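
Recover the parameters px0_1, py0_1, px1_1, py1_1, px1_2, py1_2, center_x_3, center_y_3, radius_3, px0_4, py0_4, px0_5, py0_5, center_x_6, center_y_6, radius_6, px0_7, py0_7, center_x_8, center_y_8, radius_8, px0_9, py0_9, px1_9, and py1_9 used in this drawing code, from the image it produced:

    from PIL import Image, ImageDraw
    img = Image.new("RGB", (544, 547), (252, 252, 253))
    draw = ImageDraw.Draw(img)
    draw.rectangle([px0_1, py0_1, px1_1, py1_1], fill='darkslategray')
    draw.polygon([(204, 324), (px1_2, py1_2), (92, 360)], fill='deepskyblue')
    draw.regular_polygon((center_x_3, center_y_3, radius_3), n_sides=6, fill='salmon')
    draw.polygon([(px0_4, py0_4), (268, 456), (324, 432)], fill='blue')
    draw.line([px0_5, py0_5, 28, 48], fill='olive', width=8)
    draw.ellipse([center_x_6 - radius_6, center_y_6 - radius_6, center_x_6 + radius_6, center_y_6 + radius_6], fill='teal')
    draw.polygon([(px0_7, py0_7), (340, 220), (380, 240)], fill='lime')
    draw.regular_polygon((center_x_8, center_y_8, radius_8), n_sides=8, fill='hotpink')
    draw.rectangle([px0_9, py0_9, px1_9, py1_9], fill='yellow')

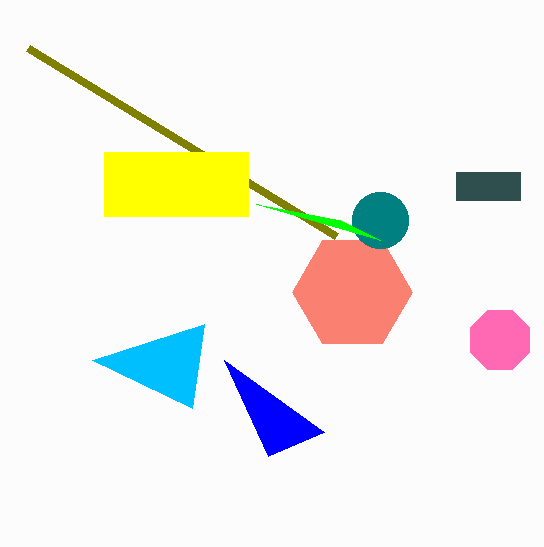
px0_1 = 456
py0_1 = 172
px1_1 = 520
py1_1 = 200
px1_2 = 192
py1_2 = 408
center_x_3 = 352
center_y_3 = 292
radius_3 = 60
px0_4 = 224
py0_4 = 360
px0_5 = 336
py0_5 = 236
center_x_6 = 380
center_y_6 = 220
radius_6 = 28
px0_7 = 256
py0_7 = 204
center_x_8 = 500
center_y_8 = 340
radius_8 = 32
px0_9 = 104
py0_9 = 152
px1_9 = 248
py1_9 = 216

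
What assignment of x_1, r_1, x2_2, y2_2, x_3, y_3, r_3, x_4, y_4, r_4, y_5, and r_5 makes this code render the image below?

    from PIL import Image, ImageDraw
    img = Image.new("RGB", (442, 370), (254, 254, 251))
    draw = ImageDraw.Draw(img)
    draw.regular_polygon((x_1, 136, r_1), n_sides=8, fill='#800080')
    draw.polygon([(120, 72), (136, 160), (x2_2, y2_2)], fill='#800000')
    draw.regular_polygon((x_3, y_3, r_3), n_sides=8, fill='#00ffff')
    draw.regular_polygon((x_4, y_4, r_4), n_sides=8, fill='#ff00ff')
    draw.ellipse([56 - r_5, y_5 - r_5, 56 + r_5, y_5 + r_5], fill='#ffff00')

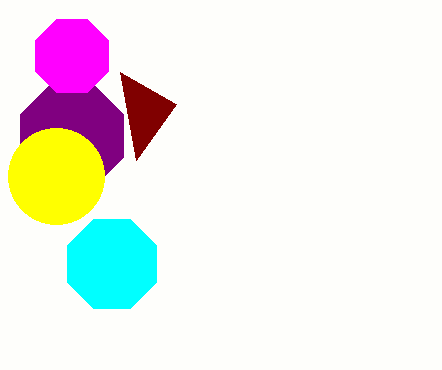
x_1 = 72; r_1 = 56; x2_2 = 176; y2_2 = 104; x_3 = 112; y_3 = 264; r_3 = 48; x_4 = 72; y_4 = 56; r_4 = 40; y_5 = 176; r_5 = 48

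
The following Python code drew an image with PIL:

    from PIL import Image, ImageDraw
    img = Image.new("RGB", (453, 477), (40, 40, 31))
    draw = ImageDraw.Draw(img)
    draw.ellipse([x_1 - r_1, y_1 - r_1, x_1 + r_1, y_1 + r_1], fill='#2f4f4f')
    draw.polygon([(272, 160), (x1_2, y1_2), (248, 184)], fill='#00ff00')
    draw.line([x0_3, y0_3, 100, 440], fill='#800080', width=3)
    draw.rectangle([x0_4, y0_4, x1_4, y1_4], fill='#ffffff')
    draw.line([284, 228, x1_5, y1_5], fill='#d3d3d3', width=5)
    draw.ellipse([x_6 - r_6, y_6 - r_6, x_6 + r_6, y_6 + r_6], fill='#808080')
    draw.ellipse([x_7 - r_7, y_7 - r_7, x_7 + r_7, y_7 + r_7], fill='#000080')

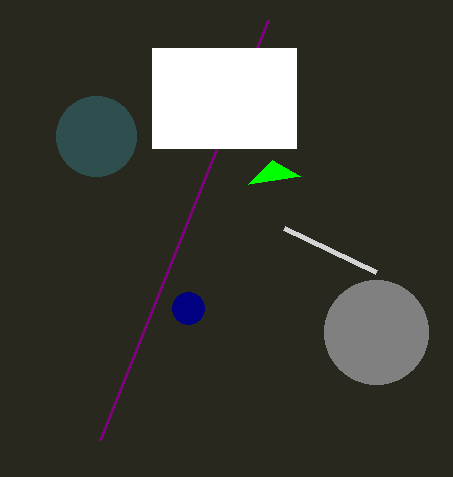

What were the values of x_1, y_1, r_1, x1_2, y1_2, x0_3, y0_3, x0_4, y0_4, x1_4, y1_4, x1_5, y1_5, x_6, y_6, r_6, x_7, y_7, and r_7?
x_1 = 96
y_1 = 136
r_1 = 40
x1_2 = 300
y1_2 = 176
x0_3 = 268
y0_3 = 20
x0_4 = 152
y0_4 = 48
x1_4 = 296
y1_4 = 148
x1_5 = 376
y1_5 = 272
x_6 = 376
y_6 = 332
r_6 = 52
x_7 = 188
y_7 = 308
r_7 = 16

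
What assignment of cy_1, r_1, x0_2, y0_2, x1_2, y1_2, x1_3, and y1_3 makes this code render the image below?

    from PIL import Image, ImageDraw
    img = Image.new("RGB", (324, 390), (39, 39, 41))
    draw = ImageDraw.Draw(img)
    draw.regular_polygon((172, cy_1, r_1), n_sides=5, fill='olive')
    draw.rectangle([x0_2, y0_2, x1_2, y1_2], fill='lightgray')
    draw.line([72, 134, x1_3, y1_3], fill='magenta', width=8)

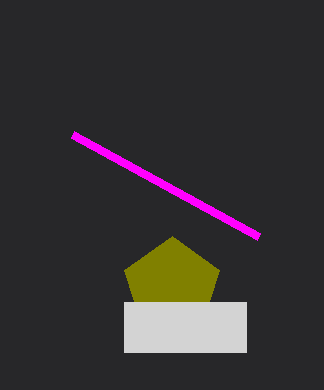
cy_1 = 286, r_1 = 50, x0_2 = 124, y0_2 = 302, x1_2 = 246, y1_2 = 352, x1_3 = 258, y1_3 = 236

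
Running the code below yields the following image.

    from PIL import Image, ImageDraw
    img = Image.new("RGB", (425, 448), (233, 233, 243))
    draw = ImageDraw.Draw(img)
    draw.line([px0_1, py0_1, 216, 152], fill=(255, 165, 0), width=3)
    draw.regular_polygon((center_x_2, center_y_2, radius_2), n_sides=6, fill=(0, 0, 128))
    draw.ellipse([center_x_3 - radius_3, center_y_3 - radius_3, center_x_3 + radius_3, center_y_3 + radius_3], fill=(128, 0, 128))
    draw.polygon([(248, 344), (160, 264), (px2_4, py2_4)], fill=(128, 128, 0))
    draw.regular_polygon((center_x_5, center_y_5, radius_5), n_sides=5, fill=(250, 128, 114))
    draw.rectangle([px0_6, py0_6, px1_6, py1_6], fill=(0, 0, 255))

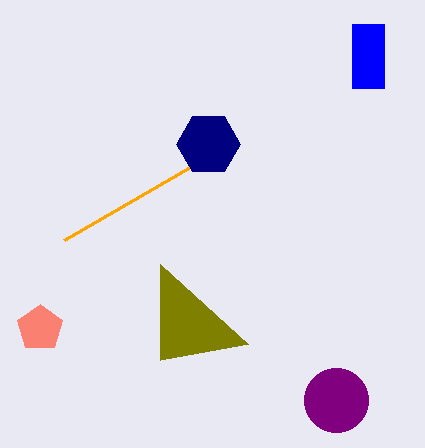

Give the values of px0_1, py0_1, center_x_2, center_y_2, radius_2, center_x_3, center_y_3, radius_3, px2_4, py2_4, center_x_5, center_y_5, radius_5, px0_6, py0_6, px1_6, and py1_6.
px0_1 = 64
py0_1 = 240
center_x_2 = 208
center_y_2 = 144
radius_2 = 32
center_x_3 = 336
center_y_3 = 400
radius_3 = 32
px2_4 = 160
py2_4 = 360
center_x_5 = 40
center_y_5 = 328
radius_5 = 24
px0_6 = 352
py0_6 = 24
px1_6 = 384
py1_6 = 88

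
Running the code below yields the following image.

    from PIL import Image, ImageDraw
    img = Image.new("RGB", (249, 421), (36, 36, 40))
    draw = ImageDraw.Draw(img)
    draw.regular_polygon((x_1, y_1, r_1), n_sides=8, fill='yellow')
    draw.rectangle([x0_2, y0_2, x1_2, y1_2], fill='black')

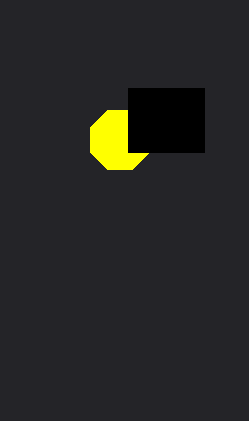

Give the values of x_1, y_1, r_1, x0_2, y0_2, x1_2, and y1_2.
x_1 = 120
y_1 = 140
r_1 = 32
x0_2 = 128
y0_2 = 88
x1_2 = 204
y1_2 = 152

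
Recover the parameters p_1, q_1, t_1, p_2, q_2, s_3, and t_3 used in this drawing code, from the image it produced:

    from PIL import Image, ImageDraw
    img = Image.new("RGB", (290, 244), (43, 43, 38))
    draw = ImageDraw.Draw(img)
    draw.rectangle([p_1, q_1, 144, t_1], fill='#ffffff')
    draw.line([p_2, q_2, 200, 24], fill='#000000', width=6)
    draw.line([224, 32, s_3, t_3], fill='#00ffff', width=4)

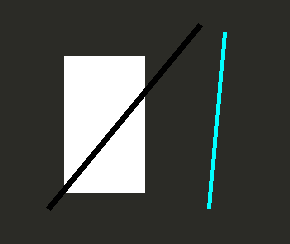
p_1 = 64, q_1 = 56, t_1 = 192, p_2 = 48, q_2 = 208, s_3 = 208, t_3 = 208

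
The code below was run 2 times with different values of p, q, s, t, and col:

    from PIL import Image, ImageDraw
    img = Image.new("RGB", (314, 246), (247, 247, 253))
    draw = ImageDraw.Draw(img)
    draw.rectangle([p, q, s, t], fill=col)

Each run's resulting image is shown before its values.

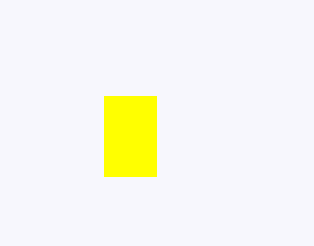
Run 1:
p = 104, q = 96, s = 156, t = 176, col = 'yellow'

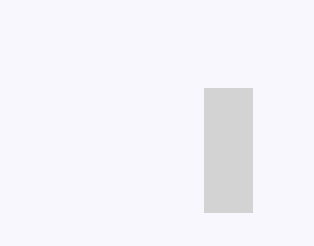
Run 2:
p = 204
q = 88
s = 252
t = 212
col = 'lightgray'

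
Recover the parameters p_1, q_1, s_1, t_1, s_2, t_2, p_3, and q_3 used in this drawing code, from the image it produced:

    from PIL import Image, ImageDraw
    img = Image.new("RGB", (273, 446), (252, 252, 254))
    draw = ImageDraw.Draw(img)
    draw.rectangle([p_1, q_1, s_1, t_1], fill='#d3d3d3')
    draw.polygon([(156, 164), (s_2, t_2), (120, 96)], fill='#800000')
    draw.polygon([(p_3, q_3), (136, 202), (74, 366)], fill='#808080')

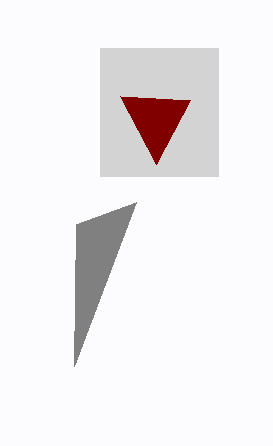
p_1 = 100
q_1 = 48
s_1 = 218
t_1 = 176
s_2 = 190
t_2 = 100
p_3 = 76
q_3 = 224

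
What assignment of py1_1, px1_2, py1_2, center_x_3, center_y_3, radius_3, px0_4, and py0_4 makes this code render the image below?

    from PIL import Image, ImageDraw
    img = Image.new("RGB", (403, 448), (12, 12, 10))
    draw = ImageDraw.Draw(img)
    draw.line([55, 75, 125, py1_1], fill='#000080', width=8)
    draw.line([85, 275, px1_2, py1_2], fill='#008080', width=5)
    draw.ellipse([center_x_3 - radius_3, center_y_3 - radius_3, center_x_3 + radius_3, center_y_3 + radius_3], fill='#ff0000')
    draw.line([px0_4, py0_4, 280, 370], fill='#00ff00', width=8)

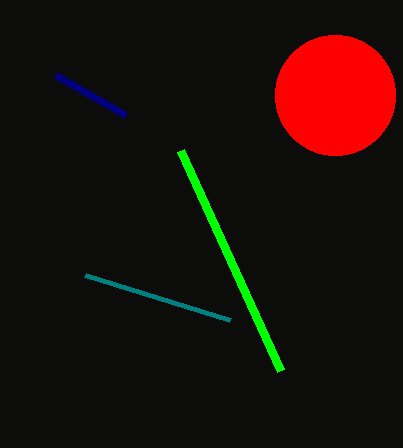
py1_1 = 115; px1_2 = 230; py1_2 = 320; center_x_3 = 335; center_y_3 = 95; radius_3 = 60; px0_4 = 180; py0_4 = 150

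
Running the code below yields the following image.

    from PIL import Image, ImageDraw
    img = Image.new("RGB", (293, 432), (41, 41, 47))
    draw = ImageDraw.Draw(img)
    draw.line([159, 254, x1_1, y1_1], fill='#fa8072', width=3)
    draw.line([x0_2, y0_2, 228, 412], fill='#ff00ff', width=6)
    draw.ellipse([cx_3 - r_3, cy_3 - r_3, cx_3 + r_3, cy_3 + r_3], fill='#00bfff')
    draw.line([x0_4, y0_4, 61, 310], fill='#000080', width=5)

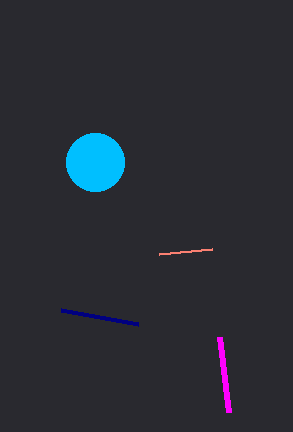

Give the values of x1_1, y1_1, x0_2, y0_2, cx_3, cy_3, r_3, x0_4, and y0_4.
x1_1 = 212, y1_1 = 249, x0_2 = 219, y0_2 = 337, cx_3 = 95, cy_3 = 162, r_3 = 29, x0_4 = 138, y0_4 = 324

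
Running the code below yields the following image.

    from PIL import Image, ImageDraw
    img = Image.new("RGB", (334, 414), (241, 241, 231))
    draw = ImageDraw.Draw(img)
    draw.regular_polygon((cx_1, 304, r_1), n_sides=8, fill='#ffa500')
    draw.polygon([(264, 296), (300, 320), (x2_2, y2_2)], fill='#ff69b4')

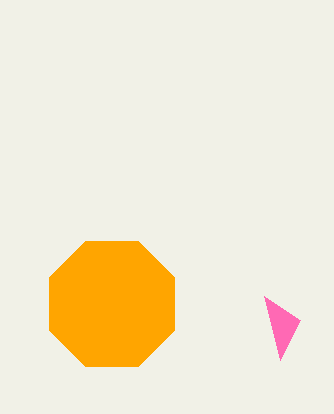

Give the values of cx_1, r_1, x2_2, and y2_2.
cx_1 = 112
r_1 = 68
x2_2 = 280
y2_2 = 360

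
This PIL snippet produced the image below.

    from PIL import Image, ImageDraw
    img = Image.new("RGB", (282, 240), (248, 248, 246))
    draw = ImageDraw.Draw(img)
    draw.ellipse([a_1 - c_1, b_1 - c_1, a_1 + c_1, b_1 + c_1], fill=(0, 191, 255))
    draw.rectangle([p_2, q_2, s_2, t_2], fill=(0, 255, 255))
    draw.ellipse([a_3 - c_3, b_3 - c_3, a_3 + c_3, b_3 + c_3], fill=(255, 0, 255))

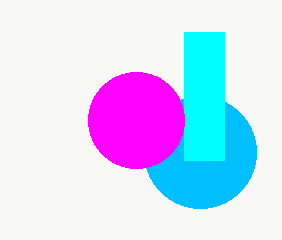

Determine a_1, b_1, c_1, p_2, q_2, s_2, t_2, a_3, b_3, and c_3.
a_1 = 200, b_1 = 152, c_1 = 56, p_2 = 184, q_2 = 32, s_2 = 224, t_2 = 160, a_3 = 136, b_3 = 120, c_3 = 48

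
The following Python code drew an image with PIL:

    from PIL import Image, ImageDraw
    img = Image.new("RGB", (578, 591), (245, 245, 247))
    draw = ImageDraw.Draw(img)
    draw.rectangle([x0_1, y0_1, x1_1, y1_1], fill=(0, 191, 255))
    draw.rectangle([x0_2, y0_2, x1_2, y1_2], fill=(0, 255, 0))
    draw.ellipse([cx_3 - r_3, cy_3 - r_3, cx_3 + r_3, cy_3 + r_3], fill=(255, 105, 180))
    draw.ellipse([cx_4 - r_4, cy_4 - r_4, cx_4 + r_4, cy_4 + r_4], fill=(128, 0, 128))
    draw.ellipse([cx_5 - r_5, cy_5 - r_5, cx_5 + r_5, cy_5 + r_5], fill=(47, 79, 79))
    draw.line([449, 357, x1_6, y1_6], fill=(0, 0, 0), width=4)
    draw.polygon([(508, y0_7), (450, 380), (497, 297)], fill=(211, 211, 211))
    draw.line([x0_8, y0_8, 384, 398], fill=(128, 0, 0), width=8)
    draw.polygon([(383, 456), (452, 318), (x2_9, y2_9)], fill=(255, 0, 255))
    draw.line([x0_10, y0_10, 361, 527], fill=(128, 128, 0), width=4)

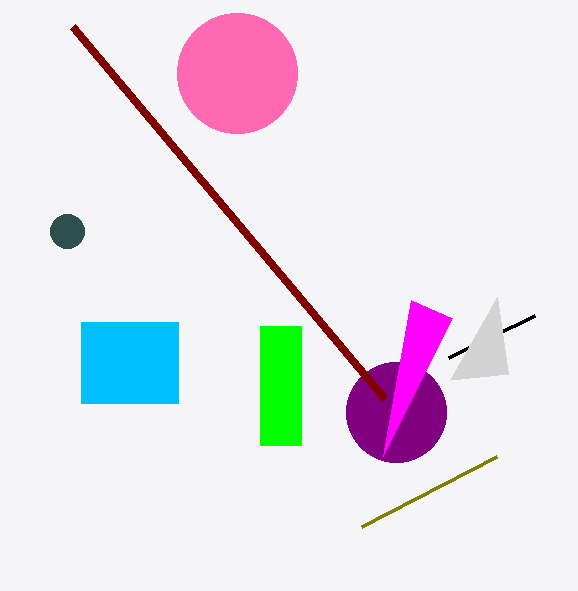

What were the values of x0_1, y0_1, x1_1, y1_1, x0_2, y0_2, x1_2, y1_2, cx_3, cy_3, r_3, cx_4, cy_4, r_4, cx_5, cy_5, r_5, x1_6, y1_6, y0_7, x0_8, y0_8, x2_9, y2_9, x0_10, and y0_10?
x0_1 = 81
y0_1 = 322
x1_1 = 178
y1_1 = 403
x0_2 = 260
y0_2 = 326
x1_2 = 301
y1_2 = 445
cx_3 = 237
cy_3 = 73
r_3 = 60
cx_4 = 396
cy_4 = 412
r_4 = 50
cx_5 = 67
cy_5 = 231
r_5 = 17
x1_6 = 535
y1_6 = 315
y0_7 = 374
x0_8 = 72
y0_8 = 26
x2_9 = 411
y2_9 = 300
x0_10 = 496
y0_10 = 457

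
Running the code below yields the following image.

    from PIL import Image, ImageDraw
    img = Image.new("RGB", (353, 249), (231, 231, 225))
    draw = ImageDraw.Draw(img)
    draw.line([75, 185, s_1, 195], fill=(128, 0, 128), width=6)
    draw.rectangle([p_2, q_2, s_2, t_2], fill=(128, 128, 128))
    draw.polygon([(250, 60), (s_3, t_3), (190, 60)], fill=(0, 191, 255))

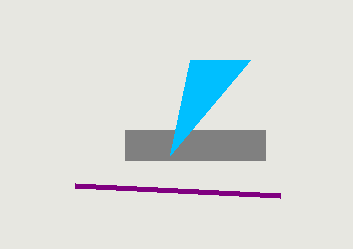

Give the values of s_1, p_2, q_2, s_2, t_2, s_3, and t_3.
s_1 = 280, p_2 = 125, q_2 = 130, s_2 = 265, t_2 = 160, s_3 = 170, t_3 = 155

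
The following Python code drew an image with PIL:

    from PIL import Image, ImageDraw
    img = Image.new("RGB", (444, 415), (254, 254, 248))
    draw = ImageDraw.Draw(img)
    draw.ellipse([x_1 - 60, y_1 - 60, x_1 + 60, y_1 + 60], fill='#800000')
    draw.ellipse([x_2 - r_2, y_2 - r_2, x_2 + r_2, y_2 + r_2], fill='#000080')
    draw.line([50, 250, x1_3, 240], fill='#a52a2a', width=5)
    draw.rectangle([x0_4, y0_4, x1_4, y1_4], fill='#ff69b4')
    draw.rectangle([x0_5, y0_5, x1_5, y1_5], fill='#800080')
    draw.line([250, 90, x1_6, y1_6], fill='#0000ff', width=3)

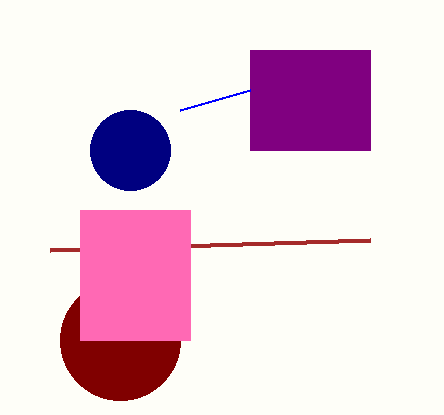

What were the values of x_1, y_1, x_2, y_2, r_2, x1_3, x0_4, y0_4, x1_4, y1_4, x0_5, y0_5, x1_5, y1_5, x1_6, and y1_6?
x_1 = 120; y_1 = 340; x_2 = 130; y_2 = 150; r_2 = 40; x1_3 = 370; x0_4 = 80; y0_4 = 210; x1_4 = 190; y1_4 = 340; x0_5 = 250; y0_5 = 50; x1_5 = 370; y1_5 = 150; x1_6 = 180; y1_6 = 110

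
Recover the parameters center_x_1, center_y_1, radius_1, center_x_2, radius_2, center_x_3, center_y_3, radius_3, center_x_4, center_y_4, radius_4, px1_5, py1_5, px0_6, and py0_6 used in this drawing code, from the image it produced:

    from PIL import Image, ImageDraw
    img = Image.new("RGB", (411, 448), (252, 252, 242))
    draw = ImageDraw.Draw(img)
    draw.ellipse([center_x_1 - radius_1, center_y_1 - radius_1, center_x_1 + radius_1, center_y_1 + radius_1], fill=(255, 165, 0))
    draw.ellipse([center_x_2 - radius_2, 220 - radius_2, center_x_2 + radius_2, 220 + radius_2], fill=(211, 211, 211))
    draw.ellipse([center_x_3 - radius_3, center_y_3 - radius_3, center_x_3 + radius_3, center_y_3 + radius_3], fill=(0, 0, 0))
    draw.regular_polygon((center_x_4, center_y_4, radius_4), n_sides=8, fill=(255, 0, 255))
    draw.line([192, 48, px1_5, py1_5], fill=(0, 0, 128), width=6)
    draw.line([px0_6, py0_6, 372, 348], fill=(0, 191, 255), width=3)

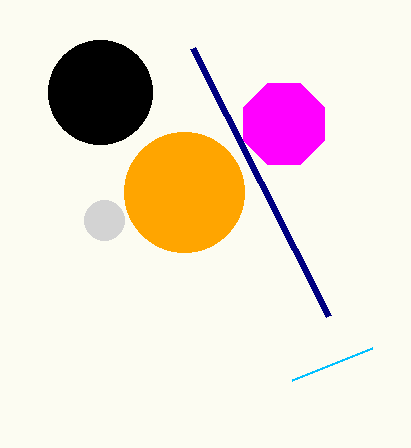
center_x_1 = 184, center_y_1 = 192, radius_1 = 60, center_x_2 = 104, radius_2 = 20, center_x_3 = 100, center_y_3 = 92, radius_3 = 52, center_x_4 = 284, center_y_4 = 124, radius_4 = 44, px1_5 = 328, py1_5 = 316, px0_6 = 292, py0_6 = 380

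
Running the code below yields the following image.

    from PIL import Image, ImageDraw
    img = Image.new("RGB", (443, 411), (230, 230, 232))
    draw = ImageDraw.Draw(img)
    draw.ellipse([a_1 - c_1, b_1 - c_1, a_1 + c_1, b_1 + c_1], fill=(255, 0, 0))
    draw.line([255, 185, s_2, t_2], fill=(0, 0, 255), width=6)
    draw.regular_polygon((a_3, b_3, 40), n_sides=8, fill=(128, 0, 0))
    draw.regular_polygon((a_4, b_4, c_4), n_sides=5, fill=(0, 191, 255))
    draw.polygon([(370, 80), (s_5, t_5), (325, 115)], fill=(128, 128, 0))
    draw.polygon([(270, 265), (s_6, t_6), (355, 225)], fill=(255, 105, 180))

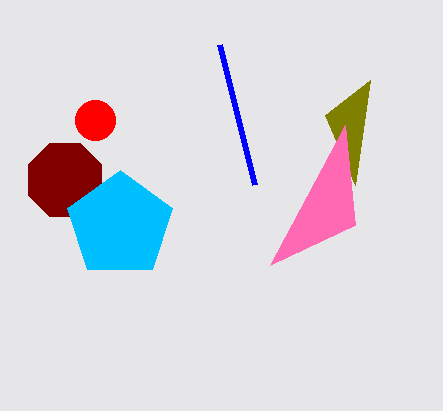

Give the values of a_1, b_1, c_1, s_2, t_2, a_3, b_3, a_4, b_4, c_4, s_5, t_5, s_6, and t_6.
a_1 = 95, b_1 = 120, c_1 = 20, s_2 = 220, t_2 = 45, a_3 = 65, b_3 = 180, a_4 = 120, b_4 = 225, c_4 = 55, s_5 = 355, t_5 = 185, s_6 = 345, t_6 = 125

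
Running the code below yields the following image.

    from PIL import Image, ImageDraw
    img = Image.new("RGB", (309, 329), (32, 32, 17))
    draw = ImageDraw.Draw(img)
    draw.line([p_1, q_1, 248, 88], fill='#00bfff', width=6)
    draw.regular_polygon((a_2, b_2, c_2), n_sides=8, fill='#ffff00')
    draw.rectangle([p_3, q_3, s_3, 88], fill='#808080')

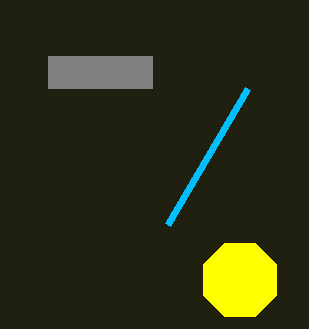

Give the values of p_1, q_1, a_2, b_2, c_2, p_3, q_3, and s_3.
p_1 = 168, q_1 = 224, a_2 = 240, b_2 = 280, c_2 = 40, p_3 = 48, q_3 = 56, s_3 = 152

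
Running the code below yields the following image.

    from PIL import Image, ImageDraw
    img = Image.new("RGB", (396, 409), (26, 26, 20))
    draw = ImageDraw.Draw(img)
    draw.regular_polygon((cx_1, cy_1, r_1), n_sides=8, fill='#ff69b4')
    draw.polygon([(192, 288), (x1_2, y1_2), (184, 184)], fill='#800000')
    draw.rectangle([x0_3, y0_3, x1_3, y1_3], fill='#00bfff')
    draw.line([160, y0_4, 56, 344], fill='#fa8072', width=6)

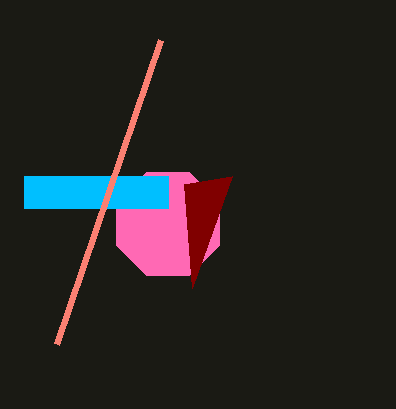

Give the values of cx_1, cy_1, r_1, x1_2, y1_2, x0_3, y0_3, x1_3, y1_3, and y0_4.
cx_1 = 168, cy_1 = 224, r_1 = 56, x1_2 = 232, y1_2 = 176, x0_3 = 24, y0_3 = 176, x1_3 = 168, y1_3 = 208, y0_4 = 40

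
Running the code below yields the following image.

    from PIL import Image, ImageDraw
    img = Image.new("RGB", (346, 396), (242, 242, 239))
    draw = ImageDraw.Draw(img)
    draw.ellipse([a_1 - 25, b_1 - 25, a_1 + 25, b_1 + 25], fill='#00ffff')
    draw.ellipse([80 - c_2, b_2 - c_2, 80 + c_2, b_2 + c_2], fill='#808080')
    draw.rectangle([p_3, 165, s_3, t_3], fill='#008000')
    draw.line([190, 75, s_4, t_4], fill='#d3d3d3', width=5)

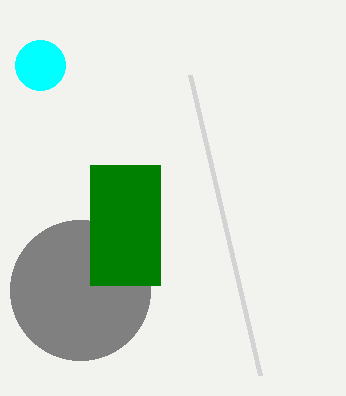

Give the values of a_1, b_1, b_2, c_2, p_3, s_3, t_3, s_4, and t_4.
a_1 = 40; b_1 = 65; b_2 = 290; c_2 = 70; p_3 = 90; s_3 = 160; t_3 = 285; s_4 = 260; t_4 = 375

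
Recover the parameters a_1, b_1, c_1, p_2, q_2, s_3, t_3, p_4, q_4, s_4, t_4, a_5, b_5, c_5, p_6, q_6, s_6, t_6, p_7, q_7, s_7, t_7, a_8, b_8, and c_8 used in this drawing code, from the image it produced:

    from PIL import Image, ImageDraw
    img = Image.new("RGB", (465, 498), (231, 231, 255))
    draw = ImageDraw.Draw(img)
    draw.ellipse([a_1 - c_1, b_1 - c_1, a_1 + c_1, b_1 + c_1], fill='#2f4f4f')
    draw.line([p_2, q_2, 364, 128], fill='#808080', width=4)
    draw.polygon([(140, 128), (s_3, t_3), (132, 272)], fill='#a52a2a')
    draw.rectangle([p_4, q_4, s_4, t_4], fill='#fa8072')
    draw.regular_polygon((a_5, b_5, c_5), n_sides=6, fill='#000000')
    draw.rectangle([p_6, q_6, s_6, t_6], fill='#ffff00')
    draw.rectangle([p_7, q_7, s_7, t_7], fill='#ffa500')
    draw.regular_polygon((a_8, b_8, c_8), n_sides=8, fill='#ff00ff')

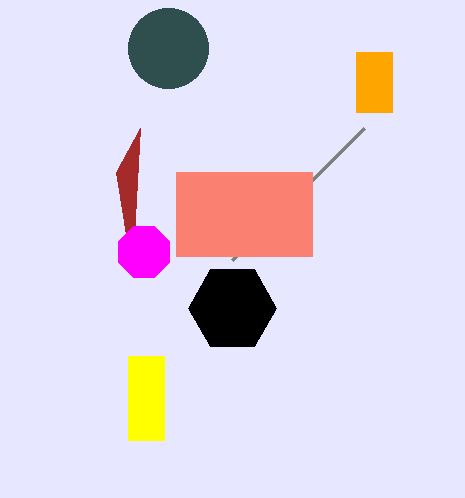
a_1 = 168, b_1 = 48, c_1 = 40, p_2 = 232, q_2 = 260, s_3 = 116, t_3 = 172, p_4 = 176, q_4 = 172, s_4 = 312, t_4 = 256, a_5 = 232, b_5 = 308, c_5 = 44, p_6 = 128, q_6 = 356, s_6 = 164, t_6 = 440, p_7 = 356, q_7 = 52, s_7 = 392, t_7 = 112, a_8 = 144, b_8 = 252, c_8 = 28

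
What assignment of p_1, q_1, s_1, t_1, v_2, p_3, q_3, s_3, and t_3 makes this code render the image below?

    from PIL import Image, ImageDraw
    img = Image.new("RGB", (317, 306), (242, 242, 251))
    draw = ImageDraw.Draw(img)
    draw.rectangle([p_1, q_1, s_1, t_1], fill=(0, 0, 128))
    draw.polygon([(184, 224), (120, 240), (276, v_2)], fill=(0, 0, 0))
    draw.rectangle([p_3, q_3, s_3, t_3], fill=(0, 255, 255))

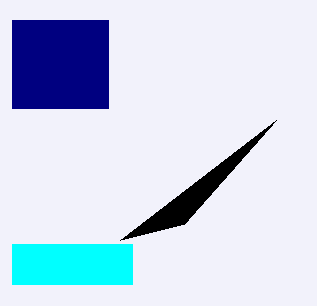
p_1 = 12; q_1 = 20; s_1 = 108; t_1 = 108; v_2 = 120; p_3 = 12; q_3 = 244; s_3 = 132; t_3 = 284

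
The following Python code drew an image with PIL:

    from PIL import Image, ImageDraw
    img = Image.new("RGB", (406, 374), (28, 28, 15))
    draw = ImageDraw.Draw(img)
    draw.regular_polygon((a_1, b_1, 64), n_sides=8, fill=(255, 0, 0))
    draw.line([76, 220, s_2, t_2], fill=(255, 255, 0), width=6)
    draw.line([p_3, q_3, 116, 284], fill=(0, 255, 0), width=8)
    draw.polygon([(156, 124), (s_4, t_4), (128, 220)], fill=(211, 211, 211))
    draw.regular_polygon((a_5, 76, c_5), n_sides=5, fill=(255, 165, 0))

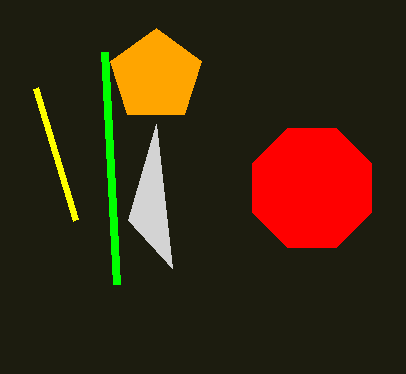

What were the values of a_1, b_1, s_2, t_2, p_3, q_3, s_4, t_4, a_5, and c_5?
a_1 = 312, b_1 = 188, s_2 = 36, t_2 = 88, p_3 = 104, q_3 = 52, s_4 = 172, t_4 = 268, a_5 = 156, c_5 = 48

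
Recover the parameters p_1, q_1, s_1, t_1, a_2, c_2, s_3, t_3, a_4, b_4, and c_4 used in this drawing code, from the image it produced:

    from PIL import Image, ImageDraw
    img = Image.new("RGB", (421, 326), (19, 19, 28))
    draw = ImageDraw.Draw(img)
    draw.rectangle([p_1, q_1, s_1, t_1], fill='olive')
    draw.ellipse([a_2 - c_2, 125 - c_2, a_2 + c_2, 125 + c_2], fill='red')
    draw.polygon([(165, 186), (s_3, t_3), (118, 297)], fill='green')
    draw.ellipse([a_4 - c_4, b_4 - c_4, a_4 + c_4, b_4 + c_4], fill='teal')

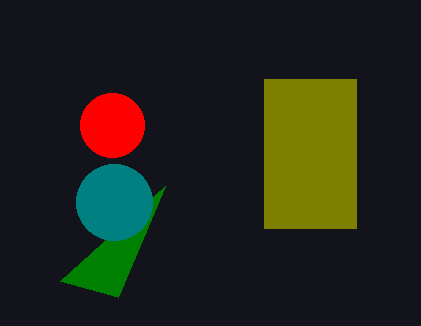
p_1 = 264, q_1 = 79, s_1 = 356, t_1 = 228, a_2 = 112, c_2 = 32, s_3 = 60, t_3 = 281, a_4 = 114, b_4 = 202, c_4 = 38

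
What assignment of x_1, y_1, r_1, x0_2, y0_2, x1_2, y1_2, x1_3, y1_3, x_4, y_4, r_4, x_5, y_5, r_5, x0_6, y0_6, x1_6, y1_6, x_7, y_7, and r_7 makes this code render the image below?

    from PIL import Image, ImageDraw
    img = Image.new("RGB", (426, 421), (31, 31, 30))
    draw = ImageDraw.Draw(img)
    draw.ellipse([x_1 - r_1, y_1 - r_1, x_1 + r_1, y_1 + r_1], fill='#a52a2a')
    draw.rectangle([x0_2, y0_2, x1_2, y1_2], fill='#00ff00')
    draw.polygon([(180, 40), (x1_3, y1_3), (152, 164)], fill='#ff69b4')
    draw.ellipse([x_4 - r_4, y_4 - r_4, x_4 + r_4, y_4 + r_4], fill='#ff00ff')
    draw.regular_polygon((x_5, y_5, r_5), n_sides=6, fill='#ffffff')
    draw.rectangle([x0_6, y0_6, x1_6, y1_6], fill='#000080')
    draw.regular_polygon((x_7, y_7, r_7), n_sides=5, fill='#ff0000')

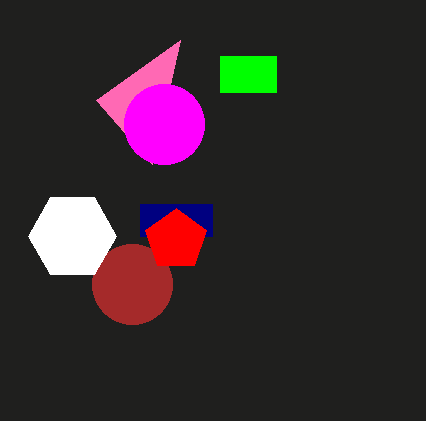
x_1 = 132
y_1 = 284
r_1 = 40
x0_2 = 220
y0_2 = 56
x1_2 = 276
y1_2 = 92
x1_3 = 96
y1_3 = 100
x_4 = 164
y_4 = 124
r_4 = 40
x_5 = 72
y_5 = 236
r_5 = 44
x0_6 = 140
y0_6 = 204
x1_6 = 212
y1_6 = 236
x_7 = 176
y_7 = 240
r_7 = 32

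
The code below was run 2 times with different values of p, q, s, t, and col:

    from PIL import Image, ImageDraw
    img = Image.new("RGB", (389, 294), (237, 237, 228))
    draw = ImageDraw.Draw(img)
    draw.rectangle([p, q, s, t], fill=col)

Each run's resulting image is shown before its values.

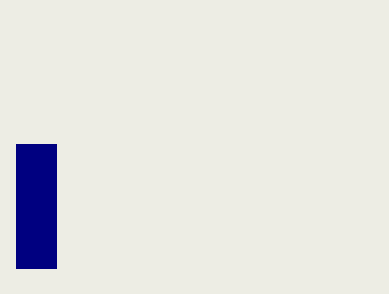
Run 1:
p = 16, q = 144, s = 56, t = 268, col = 'navy'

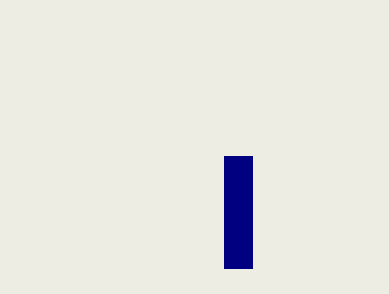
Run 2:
p = 224; q = 156; s = 252; t = 268; col = 'navy'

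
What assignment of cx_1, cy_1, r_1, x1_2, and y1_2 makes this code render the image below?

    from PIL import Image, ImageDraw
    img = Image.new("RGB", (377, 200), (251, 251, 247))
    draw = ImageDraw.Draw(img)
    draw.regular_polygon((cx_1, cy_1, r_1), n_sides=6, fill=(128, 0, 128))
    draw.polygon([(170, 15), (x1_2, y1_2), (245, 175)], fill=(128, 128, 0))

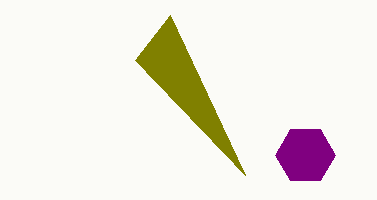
cx_1 = 305; cy_1 = 155; r_1 = 30; x1_2 = 135; y1_2 = 60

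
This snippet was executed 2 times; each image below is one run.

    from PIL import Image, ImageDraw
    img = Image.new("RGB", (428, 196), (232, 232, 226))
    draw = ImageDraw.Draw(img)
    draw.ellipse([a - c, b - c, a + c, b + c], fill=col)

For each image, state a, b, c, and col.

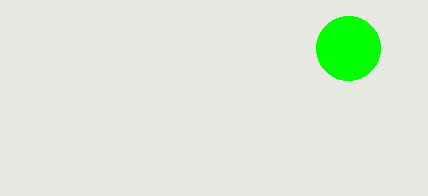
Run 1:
a = 348, b = 48, c = 32, col = 'lime'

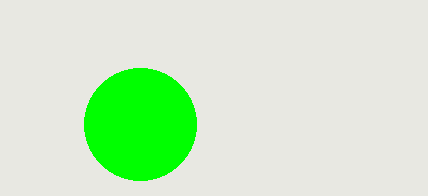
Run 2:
a = 140
b = 124
c = 56
col = 'lime'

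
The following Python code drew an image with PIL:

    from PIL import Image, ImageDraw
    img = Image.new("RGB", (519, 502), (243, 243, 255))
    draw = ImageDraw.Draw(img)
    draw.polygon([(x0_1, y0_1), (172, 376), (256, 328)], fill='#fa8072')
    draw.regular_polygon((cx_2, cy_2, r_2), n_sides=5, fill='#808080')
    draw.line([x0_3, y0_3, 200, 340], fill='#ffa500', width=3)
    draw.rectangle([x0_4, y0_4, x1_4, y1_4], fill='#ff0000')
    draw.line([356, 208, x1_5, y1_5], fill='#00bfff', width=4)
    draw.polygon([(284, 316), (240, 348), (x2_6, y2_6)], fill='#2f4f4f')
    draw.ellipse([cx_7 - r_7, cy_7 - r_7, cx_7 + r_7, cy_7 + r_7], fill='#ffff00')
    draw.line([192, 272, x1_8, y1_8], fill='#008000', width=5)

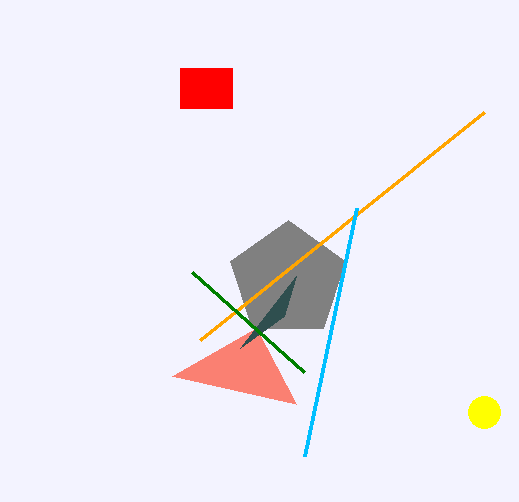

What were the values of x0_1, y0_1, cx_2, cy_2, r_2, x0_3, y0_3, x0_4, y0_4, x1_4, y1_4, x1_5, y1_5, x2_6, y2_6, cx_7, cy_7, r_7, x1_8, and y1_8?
x0_1 = 296; y0_1 = 404; cx_2 = 288; cy_2 = 280; r_2 = 60; x0_3 = 484; y0_3 = 112; x0_4 = 180; y0_4 = 68; x1_4 = 232; y1_4 = 108; x1_5 = 304; y1_5 = 456; x2_6 = 296; y2_6 = 276; cx_7 = 484; cy_7 = 412; r_7 = 16; x1_8 = 304; y1_8 = 372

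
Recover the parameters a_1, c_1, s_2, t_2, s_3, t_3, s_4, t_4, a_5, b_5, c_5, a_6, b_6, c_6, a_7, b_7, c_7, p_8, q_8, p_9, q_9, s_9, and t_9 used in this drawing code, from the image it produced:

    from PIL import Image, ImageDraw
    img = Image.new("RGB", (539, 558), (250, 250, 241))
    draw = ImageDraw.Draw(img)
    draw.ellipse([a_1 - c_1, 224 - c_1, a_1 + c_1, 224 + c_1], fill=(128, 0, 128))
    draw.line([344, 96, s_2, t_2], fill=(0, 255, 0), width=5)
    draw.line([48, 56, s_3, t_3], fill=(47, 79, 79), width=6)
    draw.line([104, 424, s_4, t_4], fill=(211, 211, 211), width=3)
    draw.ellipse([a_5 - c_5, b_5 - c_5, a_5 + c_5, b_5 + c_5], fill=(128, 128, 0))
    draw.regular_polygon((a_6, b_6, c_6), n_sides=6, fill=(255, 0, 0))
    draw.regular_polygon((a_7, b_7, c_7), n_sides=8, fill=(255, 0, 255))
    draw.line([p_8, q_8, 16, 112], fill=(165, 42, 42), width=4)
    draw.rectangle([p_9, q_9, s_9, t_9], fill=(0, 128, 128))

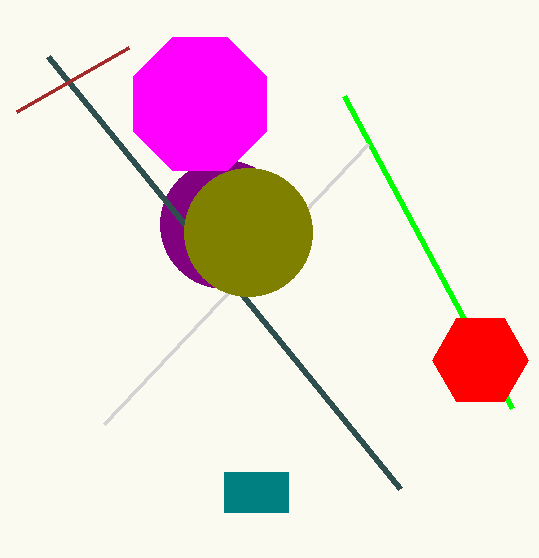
a_1 = 224, c_1 = 64, s_2 = 512, t_2 = 408, s_3 = 400, t_3 = 488, s_4 = 368, t_4 = 144, a_5 = 248, b_5 = 232, c_5 = 64, a_6 = 480, b_6 = 360, c_6 = 48, a_7 = 200, b_7 = 104, c_7 = 72, p_8 = 128, q_8 = 48, p_9 = 224, q_9 = 472, s_9 = 288, t_9 = 512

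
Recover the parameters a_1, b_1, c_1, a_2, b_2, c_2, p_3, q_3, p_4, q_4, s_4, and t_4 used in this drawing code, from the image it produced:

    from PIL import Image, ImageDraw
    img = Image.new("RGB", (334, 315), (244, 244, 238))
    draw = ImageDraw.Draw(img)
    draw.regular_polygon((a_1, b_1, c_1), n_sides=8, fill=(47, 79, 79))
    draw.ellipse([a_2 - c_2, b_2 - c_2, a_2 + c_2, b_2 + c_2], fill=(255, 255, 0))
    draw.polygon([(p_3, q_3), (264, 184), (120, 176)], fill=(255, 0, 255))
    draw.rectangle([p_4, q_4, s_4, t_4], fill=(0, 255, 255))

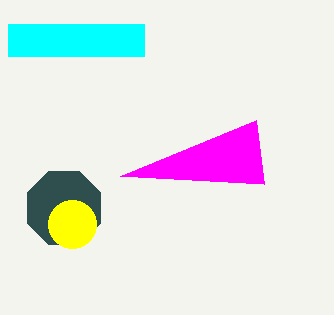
a_1 = 64, b_1 = 208, c_1 = 40, a_2 = 72, b_2 = 224, c_2 = 24, p_3 = 256, q_3 = 120, p_4 = 8, q_4 = 24, s_4 = 144, t_4 = 56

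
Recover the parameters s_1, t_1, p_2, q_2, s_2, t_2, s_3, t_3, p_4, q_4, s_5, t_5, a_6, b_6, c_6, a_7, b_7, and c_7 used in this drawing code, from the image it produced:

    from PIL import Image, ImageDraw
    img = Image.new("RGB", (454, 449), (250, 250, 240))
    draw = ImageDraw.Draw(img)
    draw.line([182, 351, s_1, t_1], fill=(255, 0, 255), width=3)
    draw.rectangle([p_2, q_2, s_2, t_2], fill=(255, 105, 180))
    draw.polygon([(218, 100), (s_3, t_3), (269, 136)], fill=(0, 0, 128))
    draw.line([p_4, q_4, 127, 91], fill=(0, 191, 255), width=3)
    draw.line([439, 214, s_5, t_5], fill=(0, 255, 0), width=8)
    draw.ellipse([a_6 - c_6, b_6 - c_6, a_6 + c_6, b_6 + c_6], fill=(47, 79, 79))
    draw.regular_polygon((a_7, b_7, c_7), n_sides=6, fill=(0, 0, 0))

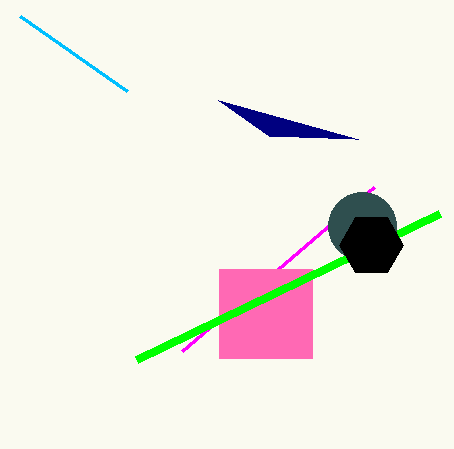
s_1 = 374, t_1 = 187, p_2 = 219, q_2 = 269, s_2 = 312, t_2 = 358, s_3 = 358, t_3 = 139, p_4 = 20, q_4 = 16, s_5 = 136, t_5 = 360, a_6 = 362, b_6 = 226, c_6 = 34, a_7 = 371, b_7 = 245, c_7 = 32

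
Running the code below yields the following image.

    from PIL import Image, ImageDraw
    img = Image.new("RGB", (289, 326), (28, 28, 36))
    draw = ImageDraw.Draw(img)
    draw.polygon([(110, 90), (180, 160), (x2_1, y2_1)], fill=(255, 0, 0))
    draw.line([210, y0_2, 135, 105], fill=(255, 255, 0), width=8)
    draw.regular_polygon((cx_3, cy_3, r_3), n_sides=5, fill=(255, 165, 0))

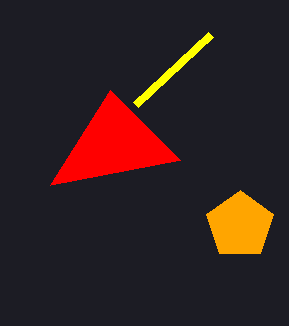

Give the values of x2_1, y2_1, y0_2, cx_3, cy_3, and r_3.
x2_1 = 50
y2_1 = 185
y0_2 = 35
cx_3 = 240
cy_3 = 225
r_3 = 35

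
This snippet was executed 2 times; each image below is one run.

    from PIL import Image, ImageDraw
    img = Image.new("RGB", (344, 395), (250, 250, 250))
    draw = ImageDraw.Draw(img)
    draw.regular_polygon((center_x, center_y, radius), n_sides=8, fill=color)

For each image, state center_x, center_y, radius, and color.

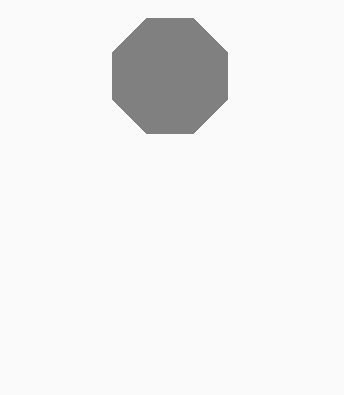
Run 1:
center_x = 170, center_y = 76, radius = 62, color = 'gray'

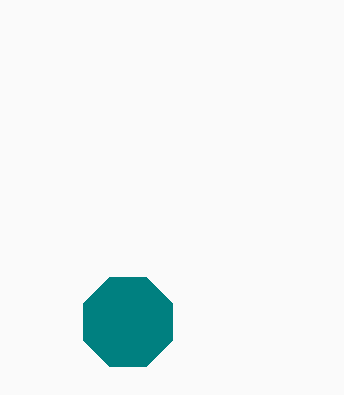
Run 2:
center_x = 128
center_y = 322
radius = 48
color = 'teal'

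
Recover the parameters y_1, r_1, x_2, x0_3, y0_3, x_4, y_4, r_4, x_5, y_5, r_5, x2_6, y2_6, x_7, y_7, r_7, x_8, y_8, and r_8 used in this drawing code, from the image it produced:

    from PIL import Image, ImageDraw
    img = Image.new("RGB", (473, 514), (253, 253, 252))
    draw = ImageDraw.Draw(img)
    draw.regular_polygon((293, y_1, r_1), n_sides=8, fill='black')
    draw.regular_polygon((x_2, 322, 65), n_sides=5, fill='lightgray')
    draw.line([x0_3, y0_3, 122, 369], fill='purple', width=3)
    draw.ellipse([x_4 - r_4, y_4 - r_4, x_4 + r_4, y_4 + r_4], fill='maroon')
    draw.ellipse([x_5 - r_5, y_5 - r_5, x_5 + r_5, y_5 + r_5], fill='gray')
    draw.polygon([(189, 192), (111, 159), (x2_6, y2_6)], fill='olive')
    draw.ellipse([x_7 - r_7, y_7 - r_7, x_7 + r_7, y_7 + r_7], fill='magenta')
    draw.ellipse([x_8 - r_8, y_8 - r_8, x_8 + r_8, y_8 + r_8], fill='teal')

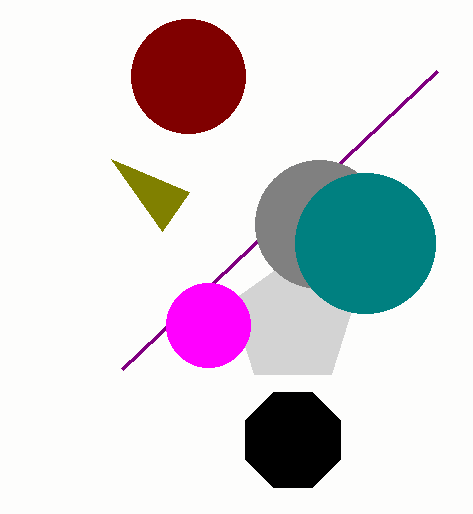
y_1 = 440, r_1 = 51, x_2 = 293, x0_3 = 437, y0_3 = 71, x_4 = 188, y_4 = 76, r_4 = 57, x_5 = 319, y_5 = 224, r_5 = 64, x2_6 = 162, y2_6 = 231, x_7 = 208, y_7 = 325, r_7 = 42, x_8 = 365, y_8 = 243, r_8 = 70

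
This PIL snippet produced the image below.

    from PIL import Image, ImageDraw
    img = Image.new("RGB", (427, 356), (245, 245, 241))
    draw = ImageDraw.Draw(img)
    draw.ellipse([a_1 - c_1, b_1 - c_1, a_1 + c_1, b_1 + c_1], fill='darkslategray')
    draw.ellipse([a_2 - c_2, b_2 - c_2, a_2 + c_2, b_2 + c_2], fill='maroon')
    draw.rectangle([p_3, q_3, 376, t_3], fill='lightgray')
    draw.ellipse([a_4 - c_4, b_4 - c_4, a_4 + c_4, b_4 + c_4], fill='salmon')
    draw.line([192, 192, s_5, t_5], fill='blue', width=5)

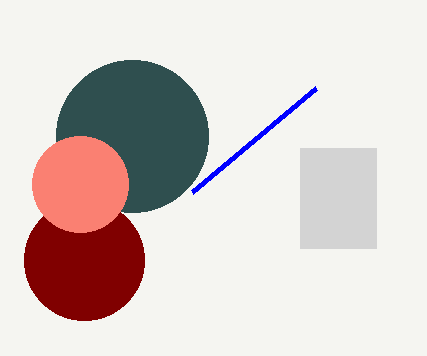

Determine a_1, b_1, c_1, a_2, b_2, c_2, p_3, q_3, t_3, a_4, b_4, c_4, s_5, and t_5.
a_1 = 132; b_1 = 136; c_1 = 76; a_2 = 84; b_2 = 260; c_2 = 60; p_3 = 300; q_3 = 148; t_3 = 248; a_4 = 80; b_4 = 184; c_4 = 48; s_5 = 316; t_5 = 88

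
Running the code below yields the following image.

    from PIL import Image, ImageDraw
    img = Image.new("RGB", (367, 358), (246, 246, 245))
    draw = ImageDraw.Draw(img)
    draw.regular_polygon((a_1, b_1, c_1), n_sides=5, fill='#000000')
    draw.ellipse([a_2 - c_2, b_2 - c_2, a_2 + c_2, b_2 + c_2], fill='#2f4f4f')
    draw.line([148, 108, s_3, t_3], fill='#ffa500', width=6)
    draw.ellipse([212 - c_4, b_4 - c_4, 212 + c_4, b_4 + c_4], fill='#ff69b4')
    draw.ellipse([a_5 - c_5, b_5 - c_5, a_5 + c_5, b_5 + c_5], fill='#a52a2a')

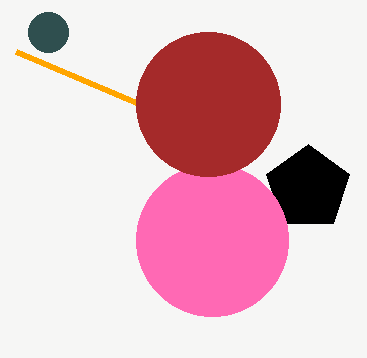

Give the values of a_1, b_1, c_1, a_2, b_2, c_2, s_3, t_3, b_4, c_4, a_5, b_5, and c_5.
a_1 = 308
b_1 = 188
c_1 = 44
a_2 = 48
b_2 = 32
c_2 = 20
s_3 = 16
t_3 = 52
b_4 = 240
c_4 = 76
a_5 = 208
b_5 = 104
c_5 = 72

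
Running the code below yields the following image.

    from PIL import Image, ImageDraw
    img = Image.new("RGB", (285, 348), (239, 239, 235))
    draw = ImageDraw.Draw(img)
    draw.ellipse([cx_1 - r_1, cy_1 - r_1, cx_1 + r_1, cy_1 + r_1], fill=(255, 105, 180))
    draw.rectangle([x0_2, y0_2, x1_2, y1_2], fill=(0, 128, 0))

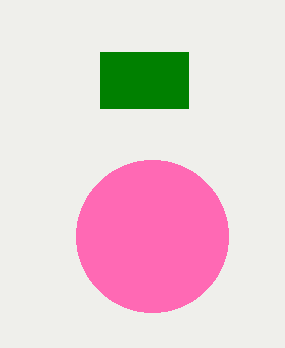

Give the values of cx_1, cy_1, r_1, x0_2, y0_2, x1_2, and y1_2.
cx_1 = 152, cy_1 = 236, r_1 = 76, x0_2 = 100, y0_2 = 52, x1_2 = 188, y1_2 = 108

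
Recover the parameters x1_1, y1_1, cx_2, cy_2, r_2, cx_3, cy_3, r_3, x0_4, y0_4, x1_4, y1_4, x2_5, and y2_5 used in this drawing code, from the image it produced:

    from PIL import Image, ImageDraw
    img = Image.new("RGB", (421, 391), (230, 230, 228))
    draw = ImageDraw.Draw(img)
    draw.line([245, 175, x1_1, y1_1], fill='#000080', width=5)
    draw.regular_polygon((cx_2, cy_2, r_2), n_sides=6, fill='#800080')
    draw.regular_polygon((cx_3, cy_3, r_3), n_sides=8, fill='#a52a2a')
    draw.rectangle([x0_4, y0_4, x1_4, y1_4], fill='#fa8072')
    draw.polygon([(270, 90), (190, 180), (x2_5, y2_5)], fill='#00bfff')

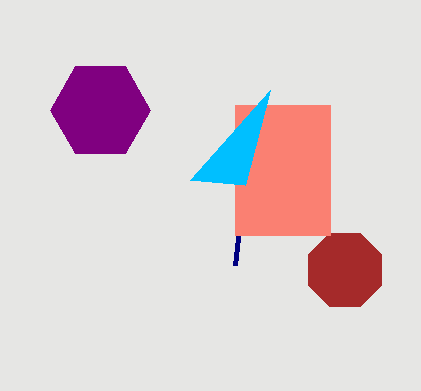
x1_1 = 235, y1_1 = 265, cx_2 = 100, cy_2 = 110, r_2 = 50, cx_3 = 345, cy_3 = 270, r_3 = 40, x0_4 = 235, y0_4 = 105, x1_4 = 330, y1_4 = 235, x2_5 = 245, y2_5 = 185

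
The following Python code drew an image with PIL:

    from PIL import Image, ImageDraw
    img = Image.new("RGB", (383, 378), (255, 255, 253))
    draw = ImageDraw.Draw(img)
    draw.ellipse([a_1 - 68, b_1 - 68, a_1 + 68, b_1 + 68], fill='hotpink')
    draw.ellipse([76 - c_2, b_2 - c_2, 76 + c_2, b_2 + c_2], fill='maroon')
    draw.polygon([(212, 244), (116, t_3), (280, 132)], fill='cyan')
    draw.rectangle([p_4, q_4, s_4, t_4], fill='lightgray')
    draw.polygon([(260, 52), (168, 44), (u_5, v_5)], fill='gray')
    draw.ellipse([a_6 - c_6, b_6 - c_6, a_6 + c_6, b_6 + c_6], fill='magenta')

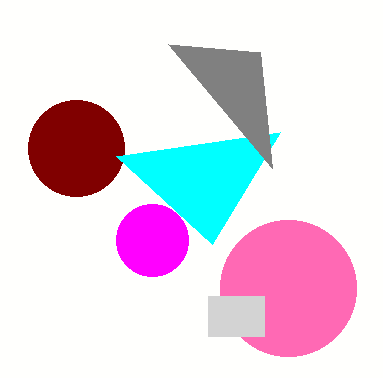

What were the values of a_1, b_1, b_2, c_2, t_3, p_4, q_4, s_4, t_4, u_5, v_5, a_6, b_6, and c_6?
a_1 = 288, b_1 = 288, b_2 = 148, c_2 = 48, t_3 = 156, p_4 = 208, q_4 = 296, s_4 = 264, t_4 = 336, u_5 = 272, v_5 = 168, a_6 = 152, b_6 = 240, c_6 = 36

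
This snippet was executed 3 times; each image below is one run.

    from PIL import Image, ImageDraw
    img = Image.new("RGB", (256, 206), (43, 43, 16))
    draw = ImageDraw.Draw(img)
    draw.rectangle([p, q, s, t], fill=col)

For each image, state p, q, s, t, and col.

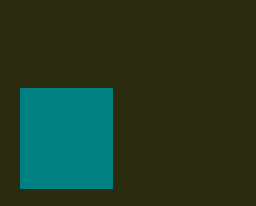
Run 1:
p = 20
q = 88
s = 112
t = 188
col = 'teal'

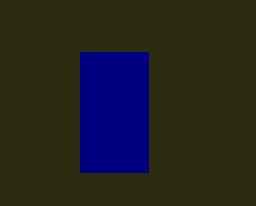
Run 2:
p = 80
q = 52
s = 148
t = 172
col = 'navy'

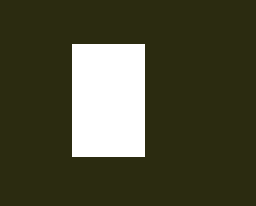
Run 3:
p = 72, q = 44, s = 144, t = 156, col = 'white'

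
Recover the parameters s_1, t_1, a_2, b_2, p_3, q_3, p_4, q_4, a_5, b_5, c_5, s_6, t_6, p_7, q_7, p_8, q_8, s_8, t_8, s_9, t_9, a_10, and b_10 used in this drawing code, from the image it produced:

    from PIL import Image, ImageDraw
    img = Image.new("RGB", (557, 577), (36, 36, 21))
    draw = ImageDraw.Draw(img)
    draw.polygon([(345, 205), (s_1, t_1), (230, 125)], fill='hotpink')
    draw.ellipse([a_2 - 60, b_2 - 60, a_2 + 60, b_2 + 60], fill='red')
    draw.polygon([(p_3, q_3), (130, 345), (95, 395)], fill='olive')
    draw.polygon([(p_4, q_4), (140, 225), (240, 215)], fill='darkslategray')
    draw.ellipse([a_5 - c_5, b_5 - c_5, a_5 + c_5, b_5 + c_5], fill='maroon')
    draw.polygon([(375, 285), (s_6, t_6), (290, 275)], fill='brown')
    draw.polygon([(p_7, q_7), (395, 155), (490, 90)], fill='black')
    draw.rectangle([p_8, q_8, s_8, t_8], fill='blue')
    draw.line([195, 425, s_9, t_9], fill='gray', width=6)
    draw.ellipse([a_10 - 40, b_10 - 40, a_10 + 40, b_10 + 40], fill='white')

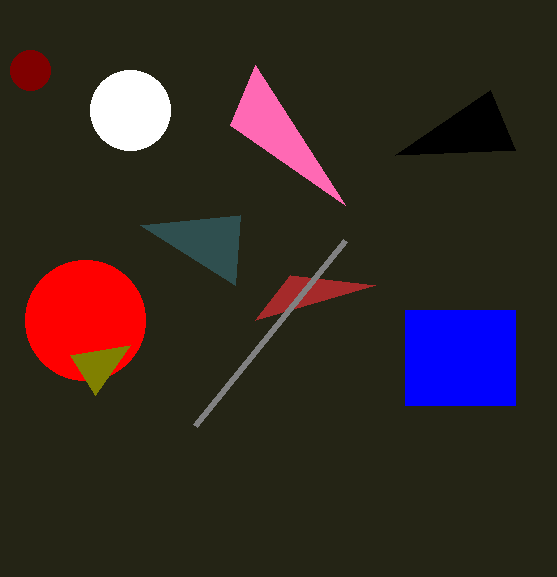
s_1 = 255
t_1 = 65
a_2 = 85
b_2 = 320
p_3 = 70
q_3 = 355
p_4 = 235
q_4 = 285
a_5 = 30
b_5 = 70
c_5 = 20
s_6 = 255
t_6 = 320
p_7 = 515
q_7 = 150
p_8 = 405
q_8 = 310
s_8 = 515
t_8 = 405
s_9 = 345
t_9 = 240
a_10 = 130
b_10 = 110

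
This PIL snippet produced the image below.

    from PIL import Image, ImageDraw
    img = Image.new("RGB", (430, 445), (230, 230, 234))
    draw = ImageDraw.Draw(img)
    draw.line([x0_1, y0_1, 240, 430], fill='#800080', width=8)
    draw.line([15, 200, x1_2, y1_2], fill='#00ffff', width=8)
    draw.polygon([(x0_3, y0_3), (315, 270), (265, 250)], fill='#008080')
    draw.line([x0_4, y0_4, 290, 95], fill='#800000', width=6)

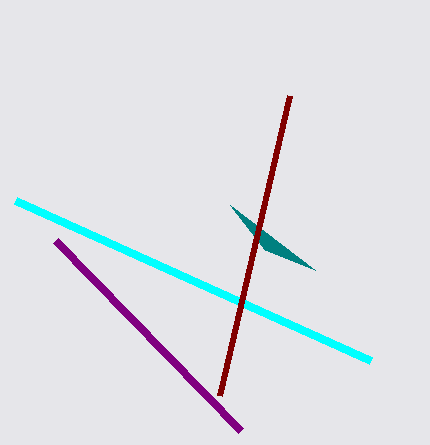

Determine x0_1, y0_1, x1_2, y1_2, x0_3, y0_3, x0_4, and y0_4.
x0_1 = 55; y0_1 = 240; x1_2 = 370; y1_2 = 360; x0_3 = 230; y0_3 = 205; x0_4 = 220; y0_4 = 395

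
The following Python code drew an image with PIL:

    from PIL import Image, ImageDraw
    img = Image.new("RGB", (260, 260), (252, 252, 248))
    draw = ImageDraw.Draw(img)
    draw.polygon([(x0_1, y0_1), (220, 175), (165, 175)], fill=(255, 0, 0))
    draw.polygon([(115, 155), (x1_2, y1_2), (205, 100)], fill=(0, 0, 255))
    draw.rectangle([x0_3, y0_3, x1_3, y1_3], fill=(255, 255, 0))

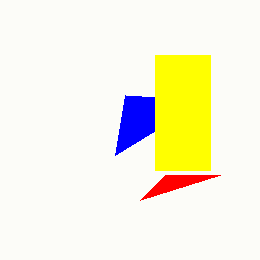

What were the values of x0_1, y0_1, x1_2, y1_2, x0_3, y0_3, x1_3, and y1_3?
x0_1 = 140
y0_1 = 200
x1_2 = 125
y1_2 = 95
x0_3 = 155
y0_3 = 55
x1_3 = 210
y1_3 = 170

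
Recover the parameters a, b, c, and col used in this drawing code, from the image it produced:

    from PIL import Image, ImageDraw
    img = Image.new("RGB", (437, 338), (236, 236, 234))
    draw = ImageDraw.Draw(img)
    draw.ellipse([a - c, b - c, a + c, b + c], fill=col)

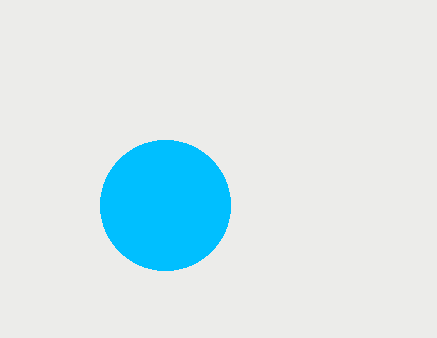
a = 165; b = 205; c = 65; col = 'deepskyblue'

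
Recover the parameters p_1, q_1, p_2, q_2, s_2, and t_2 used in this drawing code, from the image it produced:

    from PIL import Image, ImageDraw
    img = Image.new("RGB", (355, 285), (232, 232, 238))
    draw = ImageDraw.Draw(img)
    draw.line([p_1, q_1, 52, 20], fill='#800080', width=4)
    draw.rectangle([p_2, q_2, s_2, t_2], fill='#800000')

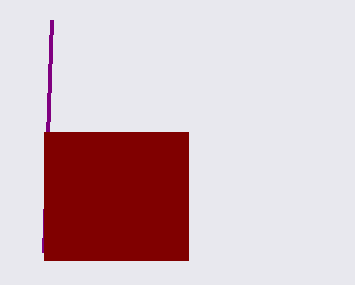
p_1 = 44, q_1 = 252, p_2 = 44, q_2 = 132, s_2 = 188, t_2 = 260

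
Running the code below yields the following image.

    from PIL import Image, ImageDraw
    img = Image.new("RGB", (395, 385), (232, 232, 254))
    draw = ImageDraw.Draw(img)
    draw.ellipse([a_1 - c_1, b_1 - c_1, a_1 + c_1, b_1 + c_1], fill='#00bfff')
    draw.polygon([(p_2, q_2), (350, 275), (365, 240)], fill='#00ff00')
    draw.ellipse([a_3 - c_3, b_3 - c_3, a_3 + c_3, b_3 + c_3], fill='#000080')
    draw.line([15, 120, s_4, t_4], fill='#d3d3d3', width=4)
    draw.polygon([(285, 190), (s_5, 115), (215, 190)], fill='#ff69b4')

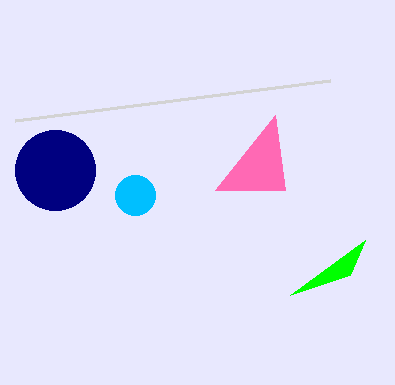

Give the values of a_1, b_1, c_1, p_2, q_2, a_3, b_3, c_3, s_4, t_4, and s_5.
a_1 = 135, b_1 = 195, c_1 = 20, p_2 = 290, q_2 = 295, a_3 = 55, b_3 = 170, c_3 = 40, s_4 = 330, t_4 = 80, s_5 = 275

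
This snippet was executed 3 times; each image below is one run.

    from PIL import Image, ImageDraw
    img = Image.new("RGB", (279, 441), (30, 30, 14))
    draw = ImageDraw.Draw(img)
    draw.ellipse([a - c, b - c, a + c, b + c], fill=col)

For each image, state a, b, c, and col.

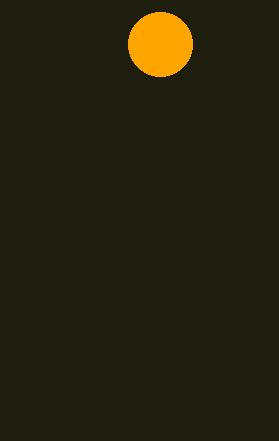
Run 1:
a = 160
b = 44
c = 32
col = 'orange'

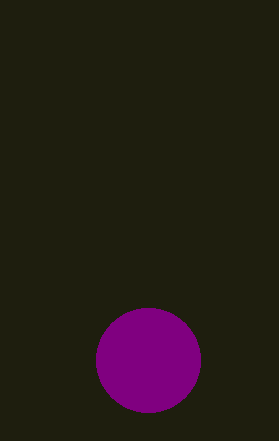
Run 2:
a = 148, b = 360, c = 52, col = 'purple'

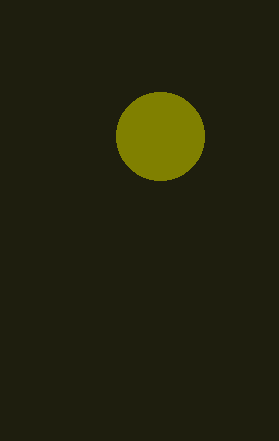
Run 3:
a = 160; b = 136; c = 44; col = 'olive'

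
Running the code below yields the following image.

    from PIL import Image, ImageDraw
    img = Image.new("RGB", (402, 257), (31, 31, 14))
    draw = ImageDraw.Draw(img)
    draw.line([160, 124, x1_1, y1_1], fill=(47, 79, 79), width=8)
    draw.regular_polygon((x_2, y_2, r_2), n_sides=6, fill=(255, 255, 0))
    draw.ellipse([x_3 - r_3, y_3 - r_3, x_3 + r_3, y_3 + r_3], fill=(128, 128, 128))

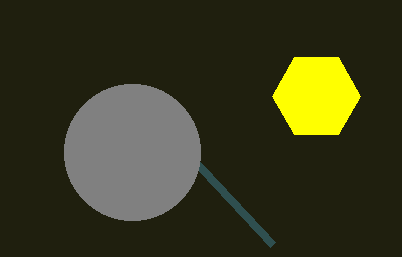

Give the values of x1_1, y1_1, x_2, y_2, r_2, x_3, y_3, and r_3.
x1_1 = 272
y1_1 = 244
x_2 = 316
y_2 = 96
r_2 = 44
x_3 = 132
y_3 = 152
r_3 = 68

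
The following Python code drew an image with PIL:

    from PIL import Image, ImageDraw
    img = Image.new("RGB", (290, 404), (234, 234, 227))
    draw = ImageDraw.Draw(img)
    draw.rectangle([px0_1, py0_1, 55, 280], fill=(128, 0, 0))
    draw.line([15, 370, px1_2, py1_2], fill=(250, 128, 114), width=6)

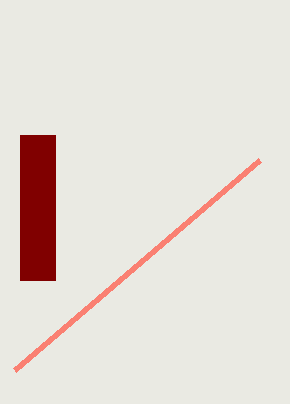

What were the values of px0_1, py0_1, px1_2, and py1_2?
px0_1 = 20; py0_1 = 135; px1_2 = 260; py1_2 = 160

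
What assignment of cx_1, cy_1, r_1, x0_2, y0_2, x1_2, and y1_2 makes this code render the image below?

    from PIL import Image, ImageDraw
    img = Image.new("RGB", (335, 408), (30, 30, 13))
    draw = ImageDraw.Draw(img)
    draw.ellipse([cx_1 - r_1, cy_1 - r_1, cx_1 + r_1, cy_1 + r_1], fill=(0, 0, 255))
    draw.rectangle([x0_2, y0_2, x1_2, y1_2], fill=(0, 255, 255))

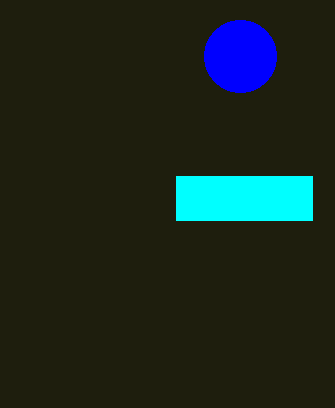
cx_1 = 240; cy_1 = 56; r_1 = 36; x0_2 = 176; y0_2 = 176; x1_2 = 312; y1_2 = 220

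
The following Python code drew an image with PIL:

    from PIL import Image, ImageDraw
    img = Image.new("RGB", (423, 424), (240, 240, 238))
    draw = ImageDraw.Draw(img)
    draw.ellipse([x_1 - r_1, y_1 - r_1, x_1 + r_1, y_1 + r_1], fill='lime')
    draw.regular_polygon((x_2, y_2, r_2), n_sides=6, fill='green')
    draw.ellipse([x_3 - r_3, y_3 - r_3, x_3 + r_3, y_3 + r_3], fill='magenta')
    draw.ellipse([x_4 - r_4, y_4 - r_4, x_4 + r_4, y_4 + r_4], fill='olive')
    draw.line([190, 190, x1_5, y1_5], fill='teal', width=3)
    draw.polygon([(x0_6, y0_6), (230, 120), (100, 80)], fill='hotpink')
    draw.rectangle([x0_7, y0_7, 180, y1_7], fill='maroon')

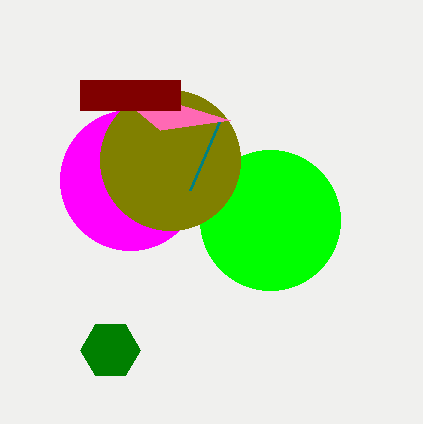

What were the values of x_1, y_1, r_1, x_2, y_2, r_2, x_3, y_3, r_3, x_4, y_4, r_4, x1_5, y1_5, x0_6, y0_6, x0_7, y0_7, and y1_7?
x_1 = 270, y_1 = 220, r_1 = 70, x_2 = 110, y_2 = 350, r_2 = 30, x_3 = 130, y_3 = 180, r_3 = 70, x_4 = 170, y_4 = 160, r_4 = 70, x1_5 = 220, y1_5 = 120, x0_6 = 160, y0_6 = 130, x0_7 = 80, y0_7 = 80, y1_7 = 110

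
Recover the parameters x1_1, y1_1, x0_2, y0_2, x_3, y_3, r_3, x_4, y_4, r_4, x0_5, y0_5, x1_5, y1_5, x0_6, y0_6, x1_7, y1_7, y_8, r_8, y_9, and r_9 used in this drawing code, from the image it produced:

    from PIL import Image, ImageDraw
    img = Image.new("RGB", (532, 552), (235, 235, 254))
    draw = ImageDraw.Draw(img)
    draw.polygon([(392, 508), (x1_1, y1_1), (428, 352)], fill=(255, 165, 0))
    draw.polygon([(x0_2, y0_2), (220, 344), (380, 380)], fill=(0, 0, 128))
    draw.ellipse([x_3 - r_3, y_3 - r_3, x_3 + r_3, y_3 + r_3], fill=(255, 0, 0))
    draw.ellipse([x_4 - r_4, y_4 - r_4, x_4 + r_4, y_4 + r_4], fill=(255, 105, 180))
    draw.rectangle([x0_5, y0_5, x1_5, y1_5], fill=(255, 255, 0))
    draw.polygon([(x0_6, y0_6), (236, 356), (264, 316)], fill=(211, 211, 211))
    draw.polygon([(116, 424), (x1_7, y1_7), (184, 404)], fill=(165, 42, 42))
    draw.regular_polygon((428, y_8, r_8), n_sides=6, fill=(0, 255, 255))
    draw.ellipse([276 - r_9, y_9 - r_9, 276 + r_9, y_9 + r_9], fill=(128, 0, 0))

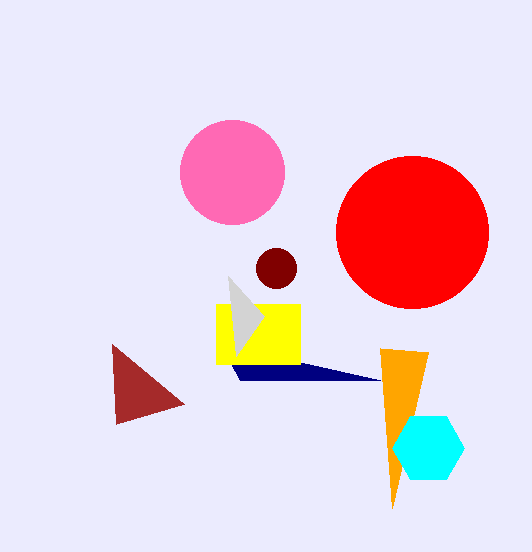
x1_1 = 380
y1_1 = 348
x0_2 = 240
y0_2 = 380
x_3 = 412
y_3 = 232
r_3 = 76
x_4 = 232
y_4 = 172
r_4 = 52
x0_5 = 216
y0_5 = 304
x1_5 = 300
y1_5 = 364
x0_6 = 228
y0_6 = 276
x1_7 = 112
y1_7 = 344
y_8 = 448
r_8 = 36
y_9 = 268
r_9 = 20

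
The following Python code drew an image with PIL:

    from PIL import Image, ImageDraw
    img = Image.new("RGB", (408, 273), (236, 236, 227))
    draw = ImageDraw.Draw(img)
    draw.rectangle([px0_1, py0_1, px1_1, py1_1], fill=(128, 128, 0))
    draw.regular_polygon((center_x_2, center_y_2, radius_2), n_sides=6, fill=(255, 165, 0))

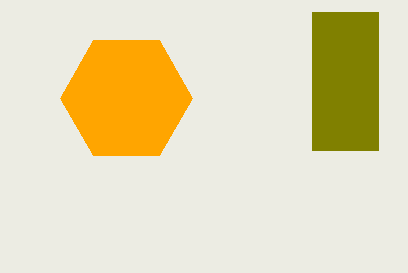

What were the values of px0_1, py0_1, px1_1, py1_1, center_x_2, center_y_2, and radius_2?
px0_1 = 312
py0_1 = 12
px1_1 = 378
py1_1 = 150
center_x_2 = 126
center_y_2 = 98
radius_2 = 66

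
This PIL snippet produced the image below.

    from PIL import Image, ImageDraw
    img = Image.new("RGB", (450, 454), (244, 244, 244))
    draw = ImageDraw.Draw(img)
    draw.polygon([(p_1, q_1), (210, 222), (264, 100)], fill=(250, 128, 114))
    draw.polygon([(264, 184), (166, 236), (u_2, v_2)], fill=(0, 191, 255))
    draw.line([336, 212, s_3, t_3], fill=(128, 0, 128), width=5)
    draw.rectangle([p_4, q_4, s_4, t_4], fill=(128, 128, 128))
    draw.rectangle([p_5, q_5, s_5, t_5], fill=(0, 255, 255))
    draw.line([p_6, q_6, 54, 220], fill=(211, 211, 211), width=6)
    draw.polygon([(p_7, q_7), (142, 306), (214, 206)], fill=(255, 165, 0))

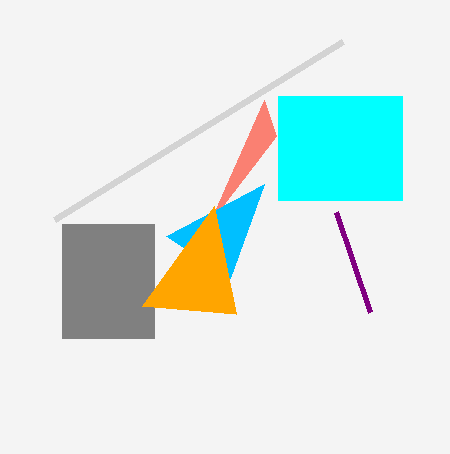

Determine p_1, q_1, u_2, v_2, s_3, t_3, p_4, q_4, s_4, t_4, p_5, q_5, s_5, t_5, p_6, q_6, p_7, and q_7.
p_1 = 276; q_1 = 136; u_2 = 230; v_2 = 278; s_3 = 370; t_3 = 312; p_4 = 62; q_4 = 224; s_4 = 154; t_4 = 338; p_5 = 278; q_5 = 96; s_5 = 402; t_5 = 200; p_6 = 342; q_6 = 42; p_7 = 236; q_7 = 314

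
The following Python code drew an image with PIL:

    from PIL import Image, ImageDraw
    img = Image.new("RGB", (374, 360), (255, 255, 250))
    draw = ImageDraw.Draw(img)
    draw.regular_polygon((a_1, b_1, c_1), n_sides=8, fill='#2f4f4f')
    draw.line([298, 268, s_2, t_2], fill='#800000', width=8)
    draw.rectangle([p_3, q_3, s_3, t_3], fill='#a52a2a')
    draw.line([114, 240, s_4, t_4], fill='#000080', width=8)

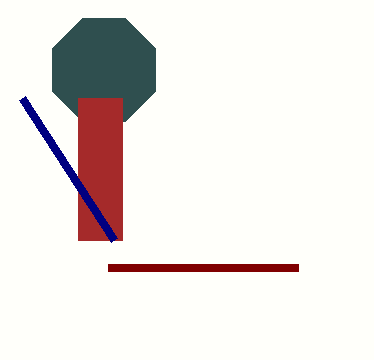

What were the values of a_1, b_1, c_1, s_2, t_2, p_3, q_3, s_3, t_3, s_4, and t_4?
a_1 = 104; b_1 = 70; c_1 = 56; s_2 = 108; t_2 = 268; p_3 = 78; q_3 = 98; s_3 = 122; t_3 = 240; s_4 = 22; t_4 = 98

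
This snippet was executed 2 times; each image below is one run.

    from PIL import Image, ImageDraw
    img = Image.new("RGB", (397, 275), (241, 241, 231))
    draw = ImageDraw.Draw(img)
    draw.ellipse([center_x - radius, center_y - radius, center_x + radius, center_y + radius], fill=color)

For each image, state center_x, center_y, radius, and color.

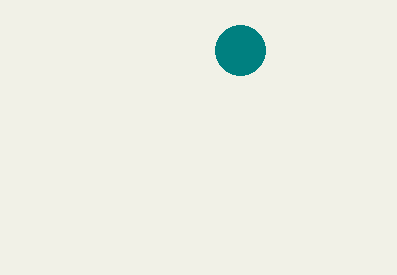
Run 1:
center_x = 240; center_y = 50; radius = 25; color = 'teal'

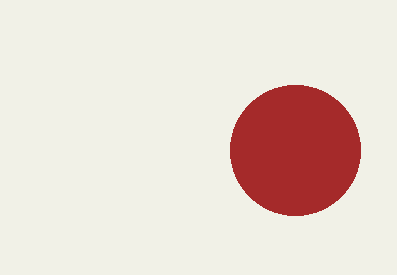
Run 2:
center_x = 295
center_y = 150
radius = 65
color = 'brown'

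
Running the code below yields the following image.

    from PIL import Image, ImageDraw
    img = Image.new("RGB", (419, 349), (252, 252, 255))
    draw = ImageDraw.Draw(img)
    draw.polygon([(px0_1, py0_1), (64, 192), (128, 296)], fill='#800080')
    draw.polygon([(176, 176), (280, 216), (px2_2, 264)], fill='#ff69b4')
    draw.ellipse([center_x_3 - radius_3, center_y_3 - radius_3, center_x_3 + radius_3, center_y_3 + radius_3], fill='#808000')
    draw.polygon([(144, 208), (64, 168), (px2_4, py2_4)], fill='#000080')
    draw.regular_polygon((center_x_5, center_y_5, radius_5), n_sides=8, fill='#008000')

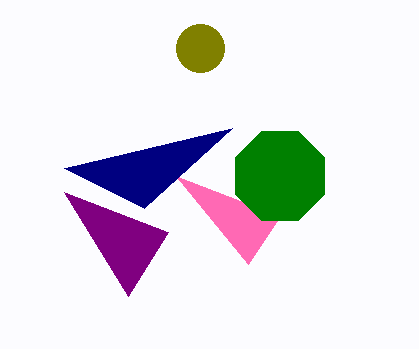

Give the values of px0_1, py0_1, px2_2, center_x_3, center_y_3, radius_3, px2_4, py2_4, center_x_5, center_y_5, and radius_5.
px0_1 = 168
py0_1 = 232
px2_2 = 248
center_x_3 = 200
center_y_3 = 48
radius_3 = 24
px2_4 = 232
py2_4 = 128
center_x_5 = 280
center_y_5 = 176
radius_5 = 48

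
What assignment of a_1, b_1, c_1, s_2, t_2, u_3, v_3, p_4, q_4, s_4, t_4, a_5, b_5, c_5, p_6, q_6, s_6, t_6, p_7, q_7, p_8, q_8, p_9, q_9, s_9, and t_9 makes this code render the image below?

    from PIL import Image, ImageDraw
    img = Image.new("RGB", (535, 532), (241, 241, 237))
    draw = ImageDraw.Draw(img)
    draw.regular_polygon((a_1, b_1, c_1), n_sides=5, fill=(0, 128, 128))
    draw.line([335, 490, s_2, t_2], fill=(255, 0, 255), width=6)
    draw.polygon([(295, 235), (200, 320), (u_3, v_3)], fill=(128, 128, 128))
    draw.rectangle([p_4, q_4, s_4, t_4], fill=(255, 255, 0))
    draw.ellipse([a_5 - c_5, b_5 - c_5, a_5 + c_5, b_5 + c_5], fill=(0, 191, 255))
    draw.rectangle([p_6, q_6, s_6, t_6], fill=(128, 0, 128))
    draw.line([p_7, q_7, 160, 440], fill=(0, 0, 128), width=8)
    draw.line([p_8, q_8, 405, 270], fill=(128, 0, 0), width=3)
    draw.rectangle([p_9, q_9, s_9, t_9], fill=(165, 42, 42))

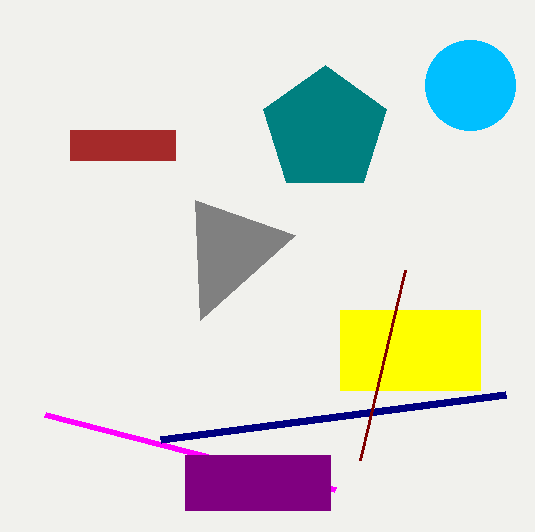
a_1 = 325, b_1 = 130, c_1 = 65, s_2 = 45, t_2 = 415, u_3 = 195, v_3 = 200, p_4 = 340, q_4 = 310, s_4 = 480, t_4 = 390, a_5 = 470, b_5 = 85, c_5 = 45, p_6 = 185, q_6 = 455, s_6 = 330, t_6 = 510, p_7 = 505, q_7 = 395, p_8 = 360, q_8 = 460, p_9 = 70, q_9 = 130, s_9 = 175, t_9 = 160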